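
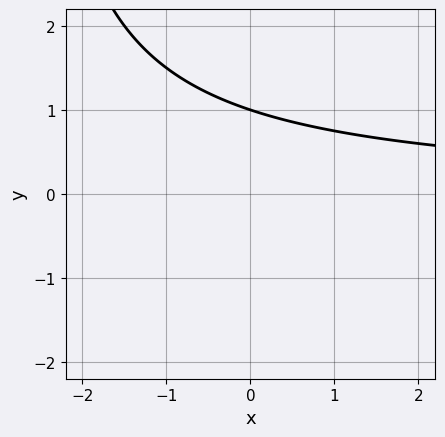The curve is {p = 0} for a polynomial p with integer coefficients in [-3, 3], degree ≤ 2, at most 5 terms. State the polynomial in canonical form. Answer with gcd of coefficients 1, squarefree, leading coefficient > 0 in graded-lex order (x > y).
x*y + 3*y - 3

deg p = 2.
Observable constraints: one y-axis crossing is at y = 1; it misses every integer gridline on the x-axis.
Together with the visible shape, these determine p as stated.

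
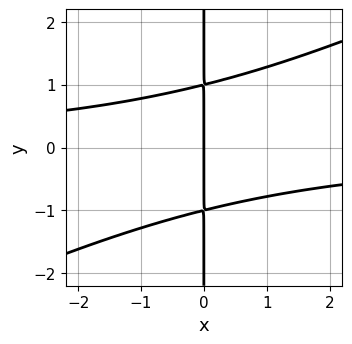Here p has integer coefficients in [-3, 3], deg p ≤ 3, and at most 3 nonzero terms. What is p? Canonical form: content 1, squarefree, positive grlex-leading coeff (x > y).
x^2*y - 2*x*y^2 + 2*x

(a) The degree is 3 — a generic line meets the curve in up to 3 points.
(b) Checking where it meets the axes: the visible y-axis segment lies entirely on the curve; it meets the x-axis at x = 0 (among the integer gridlines).
(c) Assembling these constraints gives the stated polynomial.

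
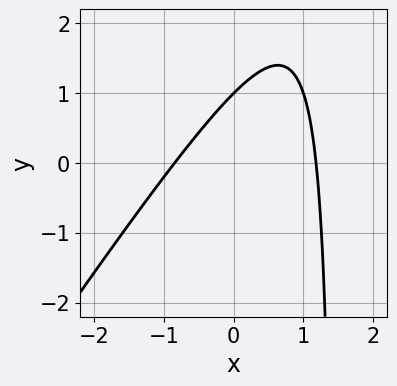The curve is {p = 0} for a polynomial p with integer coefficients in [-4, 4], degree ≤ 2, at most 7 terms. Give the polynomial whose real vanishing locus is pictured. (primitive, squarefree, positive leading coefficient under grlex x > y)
3*x^2 - 2*x*y - x + 3*y - 3

(a) deg p = 2. No degree-1 curve has this shape.
(b) Reading off the gridlines: it crosses the y-axis at the gridline y = 1.
(c) Putting this together gives p.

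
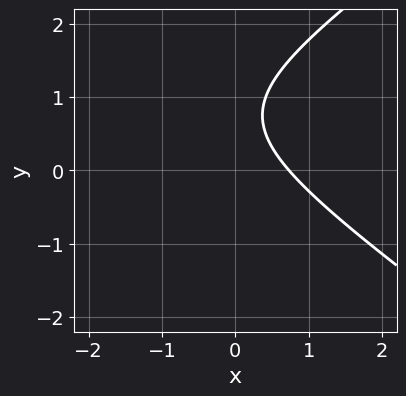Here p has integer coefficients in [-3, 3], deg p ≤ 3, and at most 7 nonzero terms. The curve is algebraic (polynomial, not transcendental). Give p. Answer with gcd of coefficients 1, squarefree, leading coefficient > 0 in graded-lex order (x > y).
deg p = 2. No degree-1 curve has this shape.
From the visible intercepts: no y-intercept at any integer in the box.
Matching integer coefficients to the picture gives p.

x^2 - 2*y^2 + 2*x + 3*y - 2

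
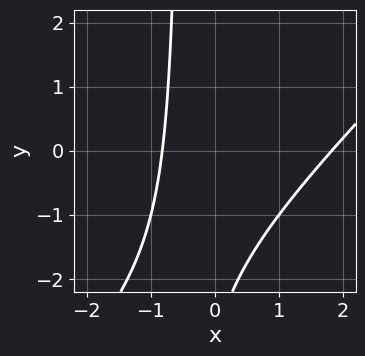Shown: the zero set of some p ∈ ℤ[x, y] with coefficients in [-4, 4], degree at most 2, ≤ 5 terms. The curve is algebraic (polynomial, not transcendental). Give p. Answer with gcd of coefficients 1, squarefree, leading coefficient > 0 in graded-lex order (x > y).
The degree is 2 — the shape is more complex than any degree-1 curve.
Reading off the gridlines: it misses every integer gridline on the y-axis.
Fitting integer coefficients to these (and the overall shape) gives p.

2*x^2 - 2*x*y - 2*x - y - 3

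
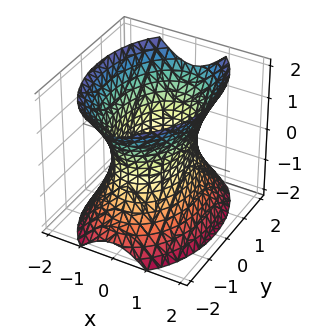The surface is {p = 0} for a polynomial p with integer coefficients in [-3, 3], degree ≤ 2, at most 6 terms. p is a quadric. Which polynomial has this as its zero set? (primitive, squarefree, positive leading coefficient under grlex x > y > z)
First, the degree is 2 — an hourglass — one-sheet hyperboloid; a quadric.
Next, symmetries: mirror symmetry z ↦ −z ⇒ only even powers of z; it's symmetric under x → −x, forcing even powers of x; mirror symmetry y ↦ −y ⇒ only even powers of y.
Next, against the integer gridlines: among the integer gridlines, it crosses the x-axis at x ∈ {-1, 1}; it misses every integer gridline on the z-axis.
Finally, assembling these constraints gives the stated polynomial.

2*x^2 + y^2 - z^2 - 2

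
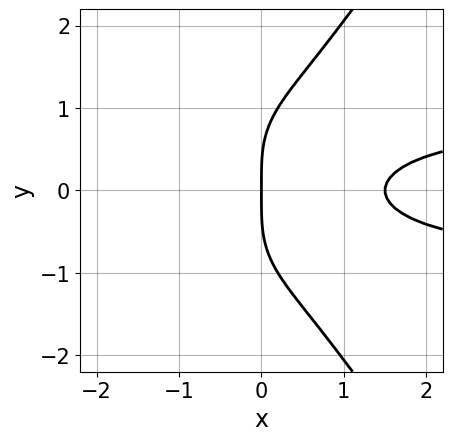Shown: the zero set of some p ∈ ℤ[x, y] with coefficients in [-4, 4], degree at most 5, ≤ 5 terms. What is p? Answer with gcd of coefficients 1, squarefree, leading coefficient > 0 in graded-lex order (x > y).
1. The degree is 4 — the shape is more complex than any degree-3 curve.
2. Symmetries: the y ↦ −y reflection is a symmetry, so y appears only in even powers.
3. Reading off the gridlines: it meets the x-axis at x = 0 (among the integer gridlines); it crosses the y-axis at the gridline y = 0.
4. Fitting integer coefficients to these (and the overall shape) gives p.

2*x^2*y^2 - y^4 + 2*x*y^2 - 2*x^2 + 3*x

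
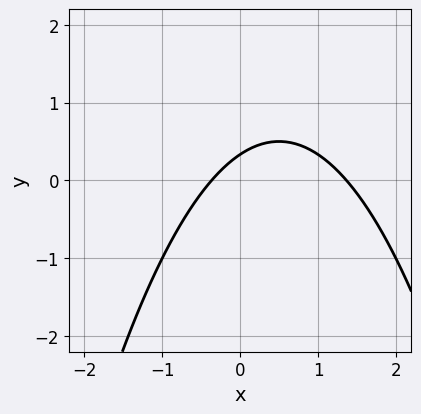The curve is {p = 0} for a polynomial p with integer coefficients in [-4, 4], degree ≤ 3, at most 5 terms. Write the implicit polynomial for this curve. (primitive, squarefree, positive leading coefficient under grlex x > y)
2*x^2 - 2*x + 3*y - 1

First, the degree is 2 — no degree-1 curve has this shape.
Finally, the integer polynomial consistent with all of this is the stated p.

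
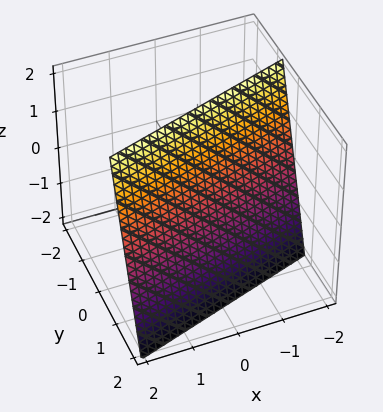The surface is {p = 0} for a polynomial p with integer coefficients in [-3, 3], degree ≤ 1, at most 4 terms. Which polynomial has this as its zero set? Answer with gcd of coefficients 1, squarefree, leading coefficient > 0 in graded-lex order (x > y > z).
(a) The degree is 1 — the surface is flat (a plane).
(b) Observable constraints: it crosses the x-axis at the gridline x = -2; it crosses the z-axis at the gridline z = 2.
(c) The integer polynomial consistent with all of this is the stated p.

x - 3*y - z + 2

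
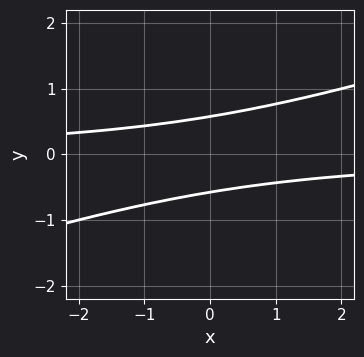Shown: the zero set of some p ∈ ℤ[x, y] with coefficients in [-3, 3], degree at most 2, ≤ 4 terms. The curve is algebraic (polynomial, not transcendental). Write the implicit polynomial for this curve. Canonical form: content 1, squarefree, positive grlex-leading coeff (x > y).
deg p = 2.
From the visible intercepts: no x-intercept at any integer in the box.
These observations pin down the coefficients.

x*y - 3*y^2 + 1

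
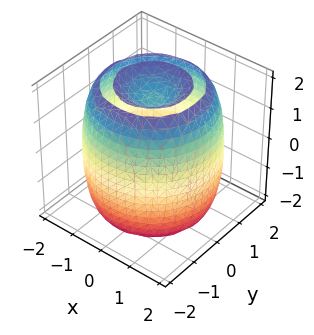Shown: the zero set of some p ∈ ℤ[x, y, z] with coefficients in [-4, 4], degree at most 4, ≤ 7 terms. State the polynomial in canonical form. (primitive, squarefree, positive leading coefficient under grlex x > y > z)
x^4 + 2*x^2*y^2 + y^4 - 3*x^2 - 3*y^2 + z^2 - 2

The picture has 2 separate pieces. Treating them together as one polynomial.
Degree: the shape is more complex than any degree-3 surface, so deg p = 4.
Symmetries: rotational symmetry about the z-axis ⇒ p depends on x, y only through x² + y².
From the visible intercepts: a circular section at z = 1 has radius between 1 and 2.
Matching integer coefficients to the picture gives p.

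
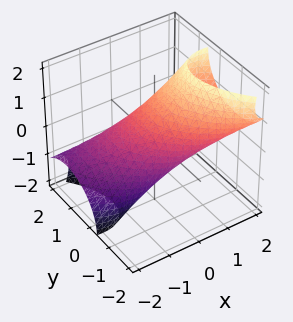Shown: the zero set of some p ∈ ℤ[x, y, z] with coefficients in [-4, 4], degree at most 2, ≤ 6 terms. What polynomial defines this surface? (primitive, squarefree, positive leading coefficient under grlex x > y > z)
deg p = 2.
Reading off the gridlines: among the integer gridlines, it crosses the y-axis at y ∈ {-1, 1}; the z-axis gridline crossings are at z ∈ {-1, 1}; the x-axis gridline crossings are at x ∈ {-1, 1}.
Fitting integer coefficients to these (and the overall shape) gives p.

x^2 + x*y - 2*x*z + y^2 + z^2 - 1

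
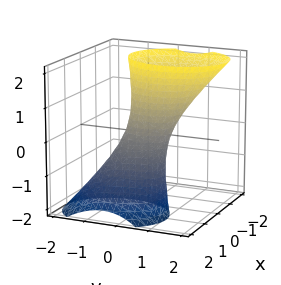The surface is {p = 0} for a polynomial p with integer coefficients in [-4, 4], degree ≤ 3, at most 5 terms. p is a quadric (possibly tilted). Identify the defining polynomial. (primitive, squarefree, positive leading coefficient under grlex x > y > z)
3*x^2 + 3*x*z + 2*y^2 - y*z - 1

First, degree: no degree-1 surface has this shape, so deg p = 2.
Next, from the visible intercepts: the surface avoids every integer z-axis point in the box.
Finally, these observations pin down the coefficients.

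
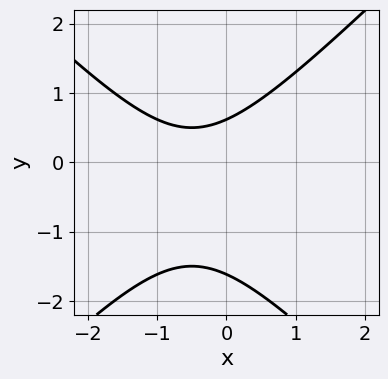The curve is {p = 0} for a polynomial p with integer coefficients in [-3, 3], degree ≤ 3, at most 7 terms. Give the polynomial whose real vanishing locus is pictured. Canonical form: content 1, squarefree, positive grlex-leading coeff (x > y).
x^2 - y^2 + x - y + 1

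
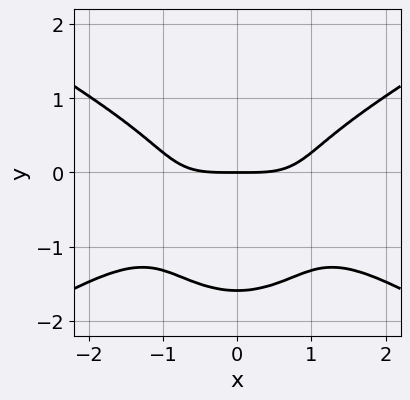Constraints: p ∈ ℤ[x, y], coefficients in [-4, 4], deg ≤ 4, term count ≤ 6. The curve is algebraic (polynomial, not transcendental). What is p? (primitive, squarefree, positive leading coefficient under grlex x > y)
x^4 - 2*x^2*y^2 - 2*y^4 - 2*y^3 - 3*y

First, degree: a generic line meets the curve in up to 4 points, so deg p = 4.
Then, symmetries: it's symmetric under x → −x, forcing even powers of x.
Then, from the axis intercepts and sections: one y-axis crossing is at y = 0; it meets the x-axis at x = 0 (among the integer gridlines).
Finally, fitting integer coefficients to these (and the overall shape) gives p.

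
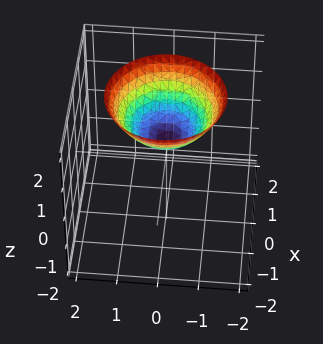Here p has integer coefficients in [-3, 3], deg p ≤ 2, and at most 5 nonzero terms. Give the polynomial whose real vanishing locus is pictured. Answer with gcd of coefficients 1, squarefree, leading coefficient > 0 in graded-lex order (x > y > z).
2*x^2 + 2*y^2 - 3*z + 2

First, deg p = 2. A generic line meets the surface in up to 2 points.
Next, symmetries: rotational symmetry about the z-axis ⇒ p depends on x, y only through x² + y².
Then, observable constraints: a circular section at z = 2 has radius between 1 and 2; it misses every integer gridline on the y-axis.
Finally, matching integer coefficients to the picture gives p.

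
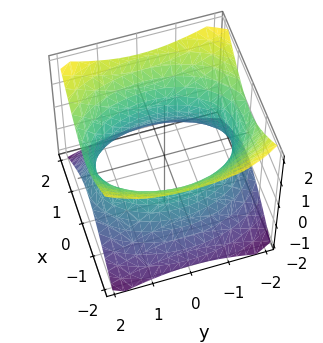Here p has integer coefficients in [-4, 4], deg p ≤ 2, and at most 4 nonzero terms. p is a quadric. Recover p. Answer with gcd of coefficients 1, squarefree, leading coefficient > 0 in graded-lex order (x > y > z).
2*x^2 + y^2 - 2*z^2 - 3

First, deg p = 2. An hourglass — one-sheet hyperboloid; a quadric.
Next, symmetries: it's symmetric under y → −y, forcing even powers of y; it's symmetric under z → −z, forcing even powers of z; mirror symmetry x ↦ −x ⇒ only even powers of x.
Next, from the axis intercepts and sections: no z-intercept at any integer in the box.
Finally, solving for integer coefficients yields p as stated.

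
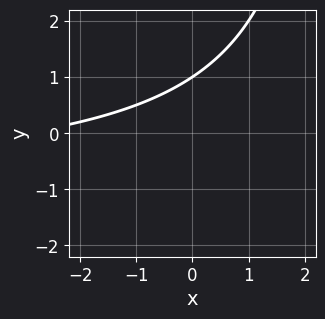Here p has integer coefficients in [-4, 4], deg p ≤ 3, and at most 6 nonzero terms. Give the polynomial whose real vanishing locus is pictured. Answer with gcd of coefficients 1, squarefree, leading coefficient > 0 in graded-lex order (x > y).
x*y + x - 3*y + 3

1. The degree is 2 — no degree-1 curve has this shape.
2. Against the integer gridlines: one y-axis crossing is at y = 1; the curve avoids every integer x-axis point in the box.
3. Putting this together gives p.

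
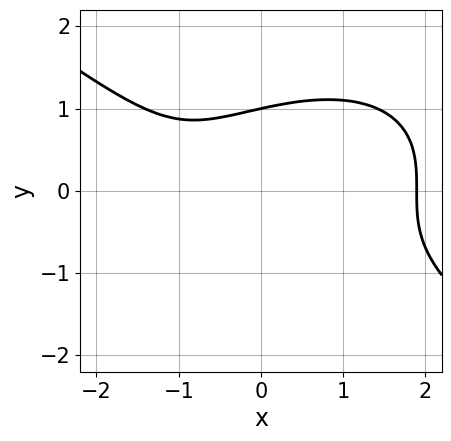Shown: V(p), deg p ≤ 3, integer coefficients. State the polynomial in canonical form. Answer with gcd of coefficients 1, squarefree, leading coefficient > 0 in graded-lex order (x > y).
x^3 + 3*y^3 - 2*x - 3

(a) deg p = 3.
(b) From the visible intercepts: it crosses the y-axis at the gridline y = 1.
(c) Solving for integer coefficients yields p as stated.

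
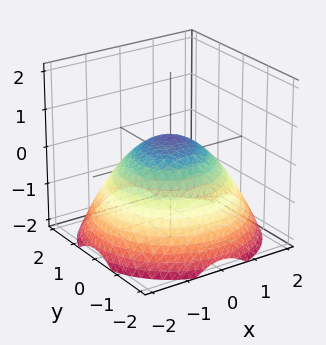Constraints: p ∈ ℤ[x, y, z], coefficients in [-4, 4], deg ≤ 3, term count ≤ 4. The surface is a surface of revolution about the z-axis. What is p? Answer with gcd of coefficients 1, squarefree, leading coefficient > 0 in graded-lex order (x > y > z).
x^2 + y^2 + 2*z - 1

(a) Degree: the shape is more complex than any degree-1 surface, so deg p = 2.
(b) Symmetries: rotational symmetry about the z-axis ⇒ p depends on x, y only through x² + y².
(c) Observable constraints: the x-axis gridline crossings are at x ∈ {-1, 1}; the y-axis gridline crossings are at y ∈ {-1, 1}.
(d) Fitting integer coefficients to these (and the overall shape) gives p.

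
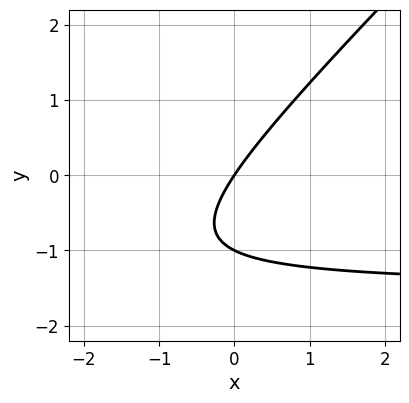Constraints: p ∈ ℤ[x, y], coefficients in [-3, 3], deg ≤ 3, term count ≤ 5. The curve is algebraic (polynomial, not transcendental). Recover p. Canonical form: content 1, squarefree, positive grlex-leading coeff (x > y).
2*x*y - 2*y^2 + 3*x - 2*y

1. The degree is 2 — a generic line meets the curve in up to 2 points.
2. Reading off the gridlines: among the integer gridlines, it crosses the y-axis at y ∈ {-1, 0}; it crosses the x-axis at the gridline x = 0.
3. These observations pin down the coefficients.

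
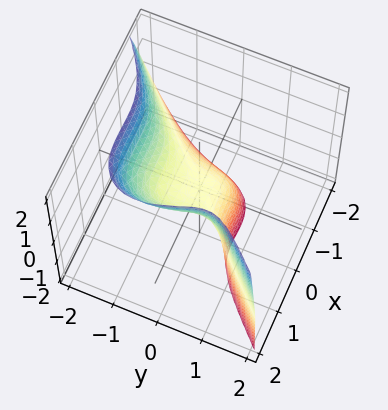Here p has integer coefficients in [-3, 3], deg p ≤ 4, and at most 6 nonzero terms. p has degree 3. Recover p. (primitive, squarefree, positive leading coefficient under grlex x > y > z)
1. Degree: the shape is more complex than any degree-2 surface, so deg p = 3.
2. Checking where it meets the axes: it crosses the y-axis at the gridline y = 0; it crosses the x-axis at the gridline x = 0.
3. Putting this together gives p.

3*x^3 - x^2*z - 3*y^3 + 2*y*z - 2*z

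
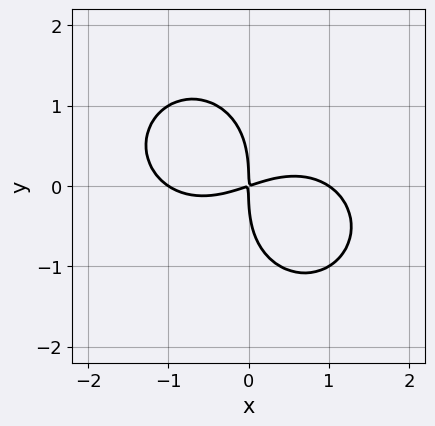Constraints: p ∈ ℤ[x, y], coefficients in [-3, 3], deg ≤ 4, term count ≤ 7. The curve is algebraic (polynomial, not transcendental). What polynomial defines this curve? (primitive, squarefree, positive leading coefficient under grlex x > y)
1. deg p = 4.
2. Reading off the gridlines: the x-axis gridline crossings are at x ∈ {-1, 0, 1}; it meets the y-axis at y = 0 (among the integer gridlines).
3. Putting this together gives p.

x^4 + 2*x^2*y^2 + y^4 - x^2 + 3*x*y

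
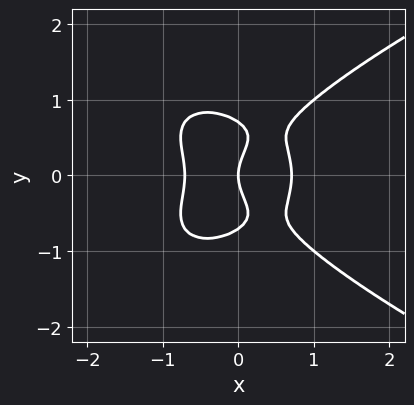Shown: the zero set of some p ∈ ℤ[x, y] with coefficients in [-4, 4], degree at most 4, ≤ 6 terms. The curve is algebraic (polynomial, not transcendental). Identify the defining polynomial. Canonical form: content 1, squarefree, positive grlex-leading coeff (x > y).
2*y^4 - 2*x^3 - y^2 + x

(a) deg p = 4. The shape is more complex than any degree-3 curve.
(b) Symmetries: it's symmetric under y → −y, forcing even powers of y.
(c) Observable constraints: it meets the x-axis at x = 0 (among the integer gridlines); it meets the y-axis at y = 0 (among the integer gridlines).
(d) Assembling these constraints gives the stated polynomial.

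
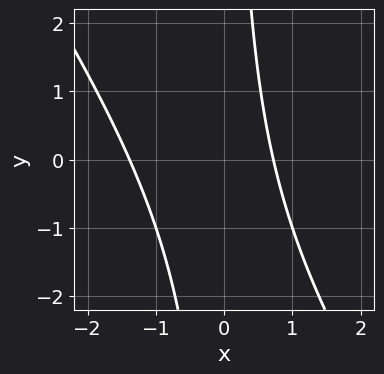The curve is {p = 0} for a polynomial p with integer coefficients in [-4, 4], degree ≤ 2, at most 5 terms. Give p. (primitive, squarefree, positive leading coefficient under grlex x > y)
(a) The degree is 2 — a generic line meets the curve in up to 2 points.
(b) Checking where it meets the axes: it misses every integer gridline on the y-axis.
(c) Matching integer coefficients to the picture gives p.

3*x^2 + 2*x*y + 2*x - 3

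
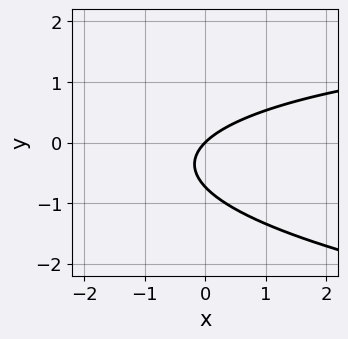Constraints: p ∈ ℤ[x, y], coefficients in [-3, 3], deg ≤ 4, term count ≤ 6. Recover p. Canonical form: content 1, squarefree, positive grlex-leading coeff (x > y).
(a) Degree: a generic line meets the curve in up to 3 points, so deg p = 3.
(b) From the visible intercepts: it meets the y-axis at y = 0 (among the integer gridlines); one x-axis crossing is at x = 0.
(c) Fitting integer coefficients to these (and the overall shape) gives p.

y^3 - x*y - 2*y^2 + 2*x - 2*y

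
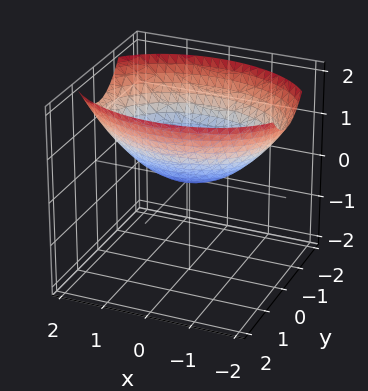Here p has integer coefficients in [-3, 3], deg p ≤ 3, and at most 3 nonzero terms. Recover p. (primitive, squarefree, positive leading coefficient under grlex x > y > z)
First, deg p = 2.
Then, symmetries: the x ↦ −x reflection is a symmetry, so x appears only in even powers; it's symmetric under y → −y, forcing even powers of y.
Then, from the axis intercepts and sections: it meets the z-axis at z = 0 (among the integer gridlines); it crosses the x-axis at the gridline x = 0.
Finally, the integer polynomial consistent with all of this is the stated p.

x^2 + 2*y^2 - 3*z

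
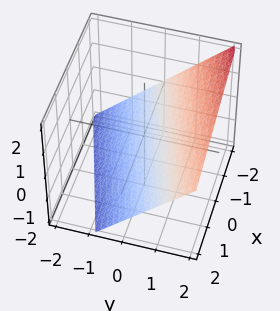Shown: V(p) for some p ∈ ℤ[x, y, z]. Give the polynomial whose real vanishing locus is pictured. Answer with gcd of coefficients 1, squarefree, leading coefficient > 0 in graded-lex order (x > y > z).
(a) deg p = 1. Every cross-section is a straight line — this is a plane.
(b) From the axis intercepts and sections: it crosses the x-axis at the gridline x = -2.
(c) Fitting integer coefficients to these (and the overall shape) gives p.

x - 3*y + 3*z + 2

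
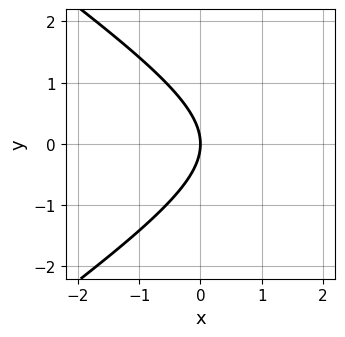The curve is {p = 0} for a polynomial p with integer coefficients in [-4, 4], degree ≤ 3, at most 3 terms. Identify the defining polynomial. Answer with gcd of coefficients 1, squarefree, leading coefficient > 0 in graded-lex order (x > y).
x^2 - 2*y^2 - 3*x

Degree: a generic line meets the curve in up to 2 points, so deg p = 2.
Symmetries: it's symmetric under y → −y, forcing even powers of y.
Checking where it meets the axes: one x-axis crossing is at x = 0; it meets the y-axis at y = 0 (among the integer gridlines).
Putting this together gives p.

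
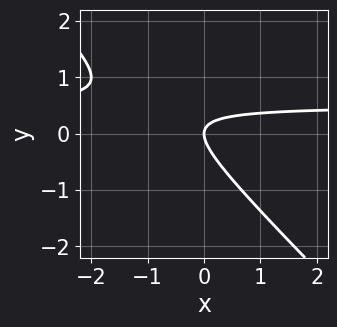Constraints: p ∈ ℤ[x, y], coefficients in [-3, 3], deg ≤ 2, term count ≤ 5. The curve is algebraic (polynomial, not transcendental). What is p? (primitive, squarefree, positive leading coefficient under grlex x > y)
2*x*y + 2*y^2 - x

(a) Degree: no degree-1 curve has this shape, so deg p = 2.
(b) Against the integer gridlines: it meets the y-axis at y = 0 (among the integer gridlines); it crosses the x-axis at the gridline x = 0.
(c) Putting this together gives p.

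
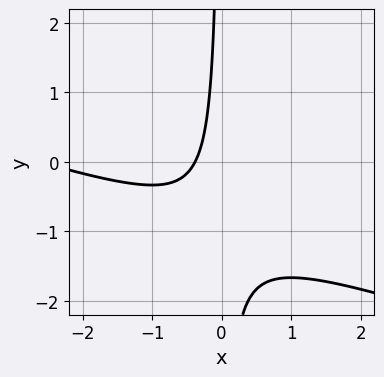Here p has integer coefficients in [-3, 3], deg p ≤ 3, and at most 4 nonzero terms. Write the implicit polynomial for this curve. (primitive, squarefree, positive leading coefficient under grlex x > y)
First, the degree is 2 — no degree-1 curve has this shape.
Next, observable constraints: the curve avoids every integer y-axis point in the box.
Finally, solving for integer coefficients yields p as stated.

x^2 + 3*x*y + 3*x + 1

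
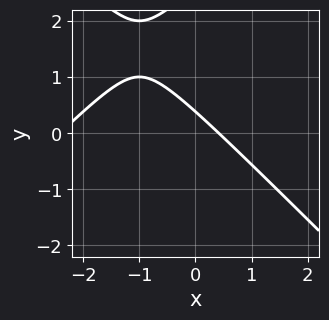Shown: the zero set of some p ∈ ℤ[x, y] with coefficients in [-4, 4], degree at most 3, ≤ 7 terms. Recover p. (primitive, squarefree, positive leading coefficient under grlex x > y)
x^2 - y^2 + 2*x + 3*y - 1

1. deg p = 2. The shape is more complex than any degree-1 curve.
2. Putting this together gives p.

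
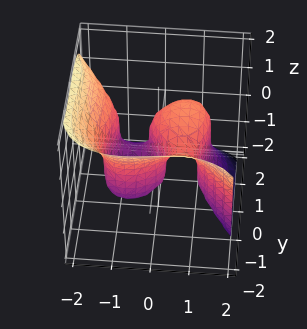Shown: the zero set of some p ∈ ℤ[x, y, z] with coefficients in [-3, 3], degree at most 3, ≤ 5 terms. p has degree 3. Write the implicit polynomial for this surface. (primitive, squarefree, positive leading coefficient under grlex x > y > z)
1. The degree is 3 — no degree-2 surface has this shape.
2. Observable constraints: among the integer gridlines, it crosses the y-axis at y ∈ {-1, 0, 1}; it crosses the x-axis at the gridline x = 0.
3. These observations pin down the coefficients.

2*x^3 + 2*y^3 + 2*z^3 - 3*x - 2*y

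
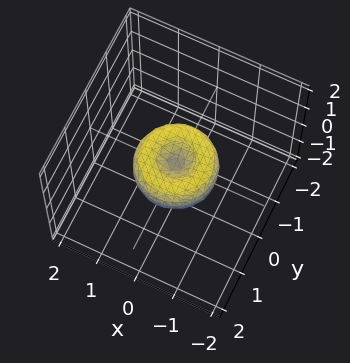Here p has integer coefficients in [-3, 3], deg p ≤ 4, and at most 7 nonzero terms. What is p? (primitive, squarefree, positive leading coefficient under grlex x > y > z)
x^4 + 2*x^2*y^2 + y^4 - x^2 - y^2 + z^2

(a) The degree is 4 — no degree-3 surface has this shape.
(b) Symmetries: the z-axis is an axis of rotation, so x and y enter only as x² + y².
(c) Against the integer gridlines: among the integer gridlines, it crosses the y-axis at y ∈ {-1, 0, 1}; the x-axis gridline crossings are at x ∈ {-1, 0, 1}; a circular section at z = 0 has radius exactly 1.
(d) Assembling these constraints gives the stated polynomial.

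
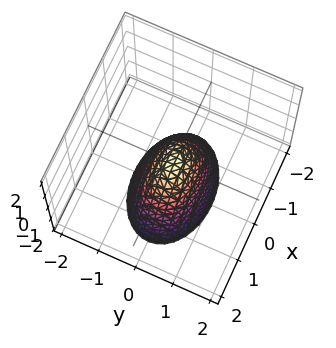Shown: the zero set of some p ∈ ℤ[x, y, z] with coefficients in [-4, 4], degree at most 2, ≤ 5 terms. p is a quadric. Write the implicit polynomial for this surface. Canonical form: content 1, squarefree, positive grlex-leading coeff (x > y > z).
x^2 + 2*y^2 + z

(a) deg p = 2.
(b) Symmetries: it's symmetric under x → −x, forcing even powers of x; it's symmetric under y → −y, forcing even powers of y.
(c) Observable constraints: it crosses the x-axis at the gridline x = 0; it meets the z-axis at z = 0 (among the integer gridlines).
(d) Solving for integer coefficients yields p as stated.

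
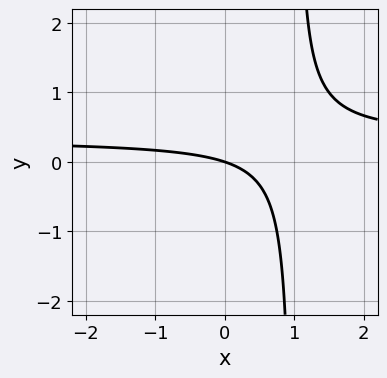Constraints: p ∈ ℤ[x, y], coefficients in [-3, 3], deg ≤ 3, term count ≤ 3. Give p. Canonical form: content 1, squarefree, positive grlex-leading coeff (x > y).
deg p = 2.
Observable constraints: it meets the x-axis at x = 0 (among the integer gridlines); it meets the y-axis at y = 0 (among the integer gridlines).
Assembling these constraints gives the stated polynomial.

3*x*y - x - 3*y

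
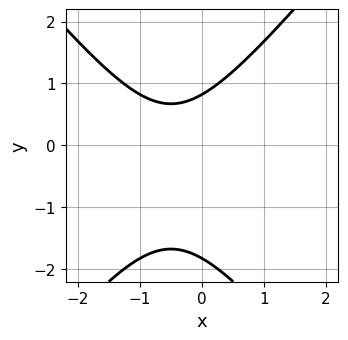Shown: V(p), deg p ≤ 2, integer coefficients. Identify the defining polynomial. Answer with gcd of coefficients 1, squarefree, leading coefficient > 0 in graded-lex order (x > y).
3*x^2 - 2*y^2 + 3*x - 2*y + 3

1. Degree: no degree-1 curve has this shape, so deg p = 2.
2. Reading off the gridlines: no x-intercept at any integer in the box.
3. Together with the visible shape, these determine p as stated.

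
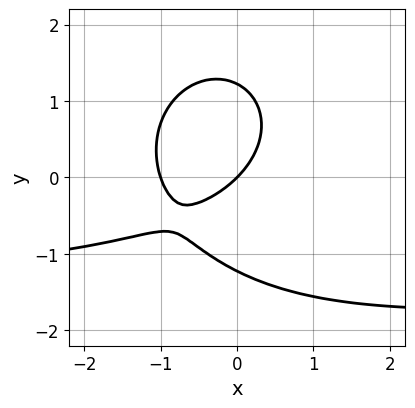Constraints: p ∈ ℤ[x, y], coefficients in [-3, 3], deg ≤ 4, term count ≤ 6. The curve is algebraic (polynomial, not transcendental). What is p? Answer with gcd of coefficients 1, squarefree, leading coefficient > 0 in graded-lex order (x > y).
2*x^2*y + 2*y^3 + 3*x^2 + 3*x - 3*y

1. deg p = 3. The shape is more complex than any degree-2 curve.
2. From the visible intercepts: the x-axis gridline crossings are at x ∈ {-1, 0}; one y-axis crossing is at y = 0.
3. Assembling these constraints gives the stated polynomial.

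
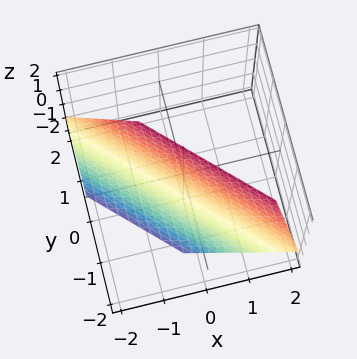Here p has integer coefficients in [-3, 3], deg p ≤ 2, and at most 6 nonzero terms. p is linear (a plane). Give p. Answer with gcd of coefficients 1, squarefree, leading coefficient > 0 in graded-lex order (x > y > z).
3*x + 3*y + 3*z + 2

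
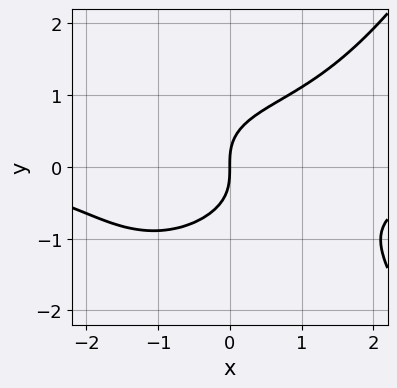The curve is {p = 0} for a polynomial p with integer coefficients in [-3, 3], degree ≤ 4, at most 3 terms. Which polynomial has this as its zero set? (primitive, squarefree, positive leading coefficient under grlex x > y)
x^3*y - 3*y^3 + 3*x

deg p = 4. A generic line meets the curve in up to 4 points.
Against the integer gridlines: it meets the x-axis at x = 0 (among the integer gridlines); one y-axis crossing is at y = 0.
Matching integer coefficients to the picture gives p.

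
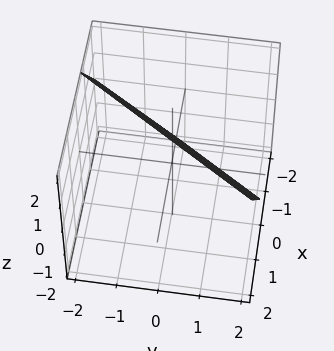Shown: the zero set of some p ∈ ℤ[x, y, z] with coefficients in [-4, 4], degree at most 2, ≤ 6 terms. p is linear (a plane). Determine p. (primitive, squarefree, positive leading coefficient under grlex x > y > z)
3*x - 2*y - 2*z + 2

1. Degree: every cross-section is a straight line — this is a plane, so deg p = 1.
2. Against the integer gridlines: it meets the z-axis at z = 1 (among the integer gridlines); one y-axis crossing is at y = 1.
3. Fitting integer coefficients to these (and the overall shape) gives p.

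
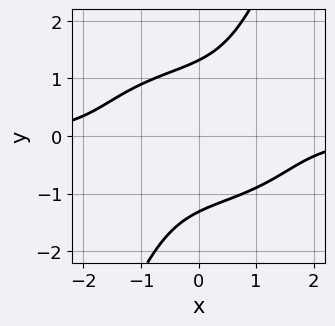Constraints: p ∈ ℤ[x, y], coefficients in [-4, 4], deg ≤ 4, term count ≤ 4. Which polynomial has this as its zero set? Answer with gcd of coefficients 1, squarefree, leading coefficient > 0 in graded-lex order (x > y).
x^3*y + 2*x*y^3 - y^4 + 3

First, deg p = 4.
Next, checking where it meets the axes: the curve avoids every integer x-axis point in the box.
Finally, assembling these constraints gives the stated polynomial.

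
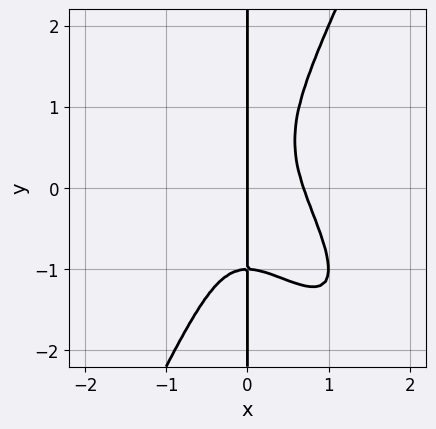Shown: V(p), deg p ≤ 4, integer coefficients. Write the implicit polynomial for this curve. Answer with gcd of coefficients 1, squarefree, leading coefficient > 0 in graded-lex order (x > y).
deg p = 4. No degree-3 curve has this shape.
From the visible intercepts: it meets the x-axis at x = 0 (among the integer gridlines); the visible y-axis segment lies entirely on the curve.
Assembling these constraints gives the stated polynomial.

3*x^4 + 3*x^3*y - x*y^3 - x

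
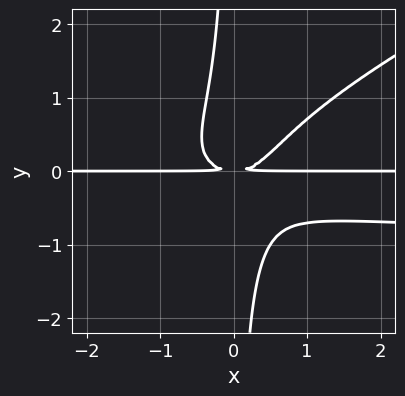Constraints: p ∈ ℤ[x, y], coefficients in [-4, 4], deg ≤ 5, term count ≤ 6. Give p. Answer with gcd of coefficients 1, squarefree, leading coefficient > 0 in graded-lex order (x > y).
x^2*y^2 - 2*x*y^3 + x^2*y - y^2

(a) The degree is 4 — a generic line meets the curve in up to 4 points.
(b) Checking where it meets the axes: every point of the x-axis in the box is on the curve.
(c) These observations pin down the coefficients.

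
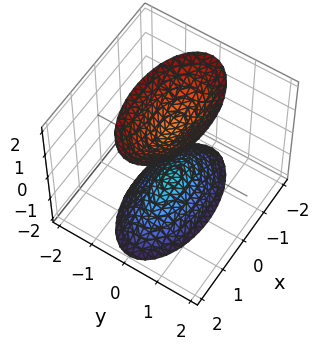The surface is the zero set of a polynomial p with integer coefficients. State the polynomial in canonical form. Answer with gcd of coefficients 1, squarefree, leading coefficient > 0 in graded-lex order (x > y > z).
(a) There are 2 components.
(b) The degree is 2 — two sheets facing apart; a quadric.
(c) Symmetries: the z ↦ −z reflection is a symmetry, so z appears only in even powers; the y ↦ −y reflection is a symmetry, so y appears only in even powers; mirror symmetry x ↦ −x ⇒ only even powers of x.
(d) Reading off the gridlines: it misses every integer gridline on the x-axis; the surface avoids every integer y-axis point in the box; among the integer gridlines, it crosses the z-axis at z ∈ {-1, 1}.
(e) Assembling these constraints gives the stated polynomial.

x^2 + 3*y^2 - z^2 + 1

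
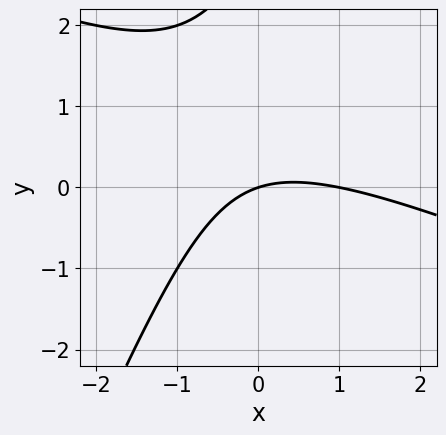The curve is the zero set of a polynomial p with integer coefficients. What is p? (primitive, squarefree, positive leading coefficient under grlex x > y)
x^2 + 2*x*y - y^2 - x + 3*y

1. deg p = 2.
2. Observable constraints: it crosses the y-axis at the gridline y = 0; among the integer gridlines, it crosses the x-axis at x ∈ {0, 1}.
3. Fitting integer coefficients to these (and the overall shape) gives p.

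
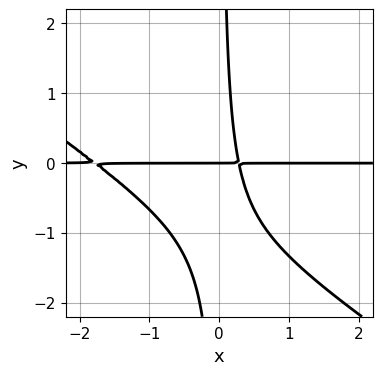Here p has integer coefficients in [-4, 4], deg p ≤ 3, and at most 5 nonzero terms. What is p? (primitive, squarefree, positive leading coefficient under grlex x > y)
2*x^2*y + 3*x*y^2 + 3*x*y - y

First, the degree is 3 — the shape is more complex than any degree-2 curve.
Next, from the axis intercepts and sections: it meets the y-axis at y = 0 (among the integer gridlines); every point of the x-axis in the box is on the curve.
Finally, these observations pin down the coefficients.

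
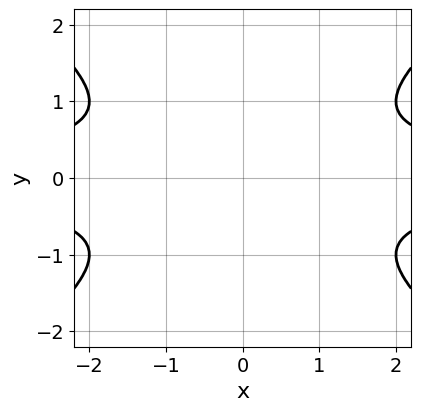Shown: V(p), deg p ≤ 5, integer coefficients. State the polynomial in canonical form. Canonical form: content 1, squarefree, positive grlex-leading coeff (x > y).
2*x^2*y^2 - 3*y^4 - 2*y^2 - 3

(a) deg p = 4. A generic line meets the curve in up to 4 points.
(b) Symmetries: the y ↦ −y reflection is a symmetry, so y appears only in even powers; the x ↦ −x reflection is a symmetry, so x appears only in even powers.
(c) From the axis intercepts and sections: no y-intercept at any integer in the box; it misses every integer gridline on the x-axis.
(d) Putting this together gives p.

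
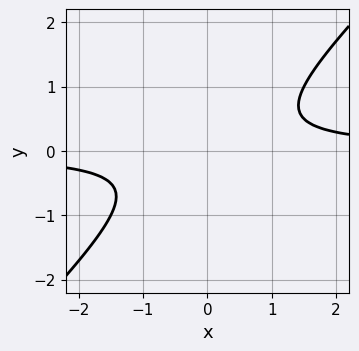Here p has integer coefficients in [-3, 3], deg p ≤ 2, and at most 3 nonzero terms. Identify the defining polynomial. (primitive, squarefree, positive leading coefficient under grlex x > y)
2*x*y - 2*y^2 - 1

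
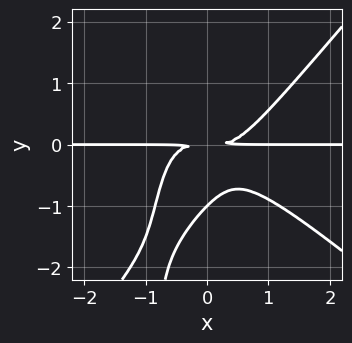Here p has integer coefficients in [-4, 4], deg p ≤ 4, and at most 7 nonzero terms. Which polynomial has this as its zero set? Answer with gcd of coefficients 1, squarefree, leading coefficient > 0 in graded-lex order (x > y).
3*x^3*y + x^2*y^2 - 3*x*y^3 - 3*y^3 - 3*y^2

(a) The degree is 4 — no degree-3 curve has this shape.
(b) Against the integer gridlines: the visible x-axis segment lies entirely on the curve; one y-axis crossing is at y = -1.
(c) Matching integer coefficients to the picture gives p.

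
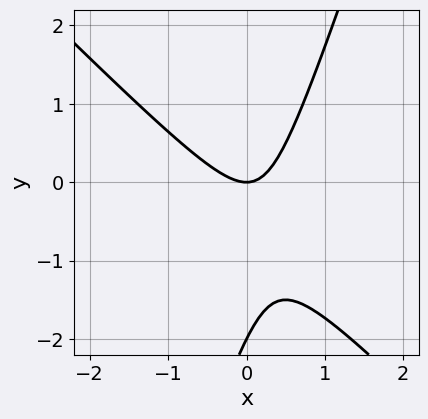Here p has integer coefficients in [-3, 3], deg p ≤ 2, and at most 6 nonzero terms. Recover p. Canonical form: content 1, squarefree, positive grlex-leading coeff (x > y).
3*x^2 + 2*x*y - y^2 - 2*y

First, degree: no degree-1 curve has this shape, so deg p = 2.
Next, observable constraints: among the integer gridlines, it crosses the y-axis at y ∈ {-2, 0}; it meets the x-axis at x = 0 (among the integer gridlines).
Finally, solving for integer coefficients yields p as stated.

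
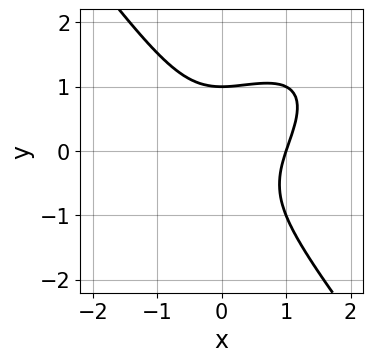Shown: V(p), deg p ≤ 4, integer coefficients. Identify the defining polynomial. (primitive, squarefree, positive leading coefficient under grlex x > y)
x^3 - x^2*y + y^3 - 1

First, deg p = 3. No degree-2 curve has this shape.
Next, checking where it meets the axes: it meets the y-axis at y = 1 (among the integer gridlines); it crosses the x-axis at the gridline x = 1.
Finally, these observations pin down the coefficients.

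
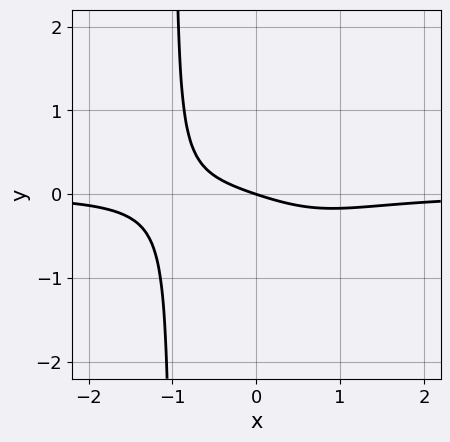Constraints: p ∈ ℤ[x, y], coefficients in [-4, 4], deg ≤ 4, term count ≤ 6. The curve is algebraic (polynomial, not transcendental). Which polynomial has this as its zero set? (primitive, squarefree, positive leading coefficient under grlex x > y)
2*x^3*y + x*y + x + 3*y

The degree is 4 — the shape is more complex than any degree-3 curve.
Checking where it meets the axes: it crosses the y-axis at the gridline y = 0; it meets the x-axis at x = 0 (among the integer gridlines).
These observations pin down the coefficients.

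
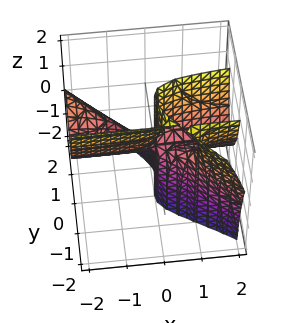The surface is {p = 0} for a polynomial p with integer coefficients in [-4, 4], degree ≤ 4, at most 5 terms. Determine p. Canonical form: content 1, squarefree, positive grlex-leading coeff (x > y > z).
(a) Degree: no degree-2 surface has this shape, so deg p = 3.
(b) From the visible intercepts: every point of the z-axis in the box is on the surface; the visible x-axis segment lies entirely on the surface; it meets the y-axis at y = 0 (among the integer gridlines).
(c) Assembling these constraints gives the stated polynomial.

2*x*y^2 + 2*y^3 + y^2*z - x*z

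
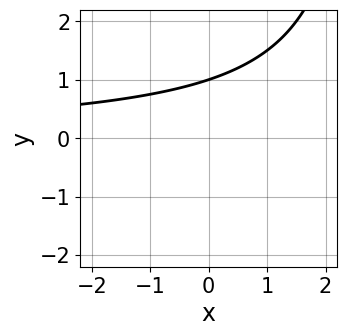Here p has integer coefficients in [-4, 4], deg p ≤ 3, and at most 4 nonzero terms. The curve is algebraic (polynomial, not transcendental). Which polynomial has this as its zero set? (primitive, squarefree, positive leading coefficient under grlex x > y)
x*y - 3*y + 3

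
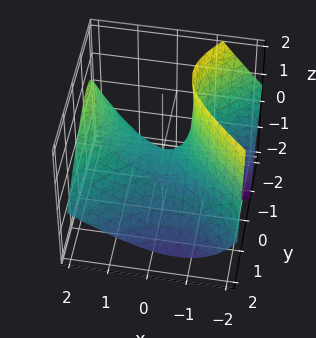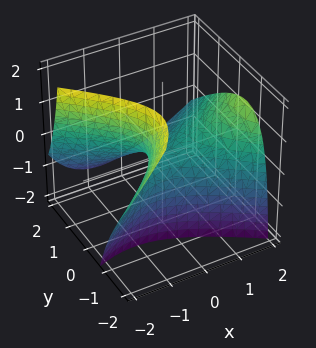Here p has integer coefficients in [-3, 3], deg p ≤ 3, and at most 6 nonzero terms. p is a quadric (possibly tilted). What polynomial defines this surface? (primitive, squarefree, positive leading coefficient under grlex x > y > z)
First, degree: the shape is more complex than any degree-1 surface, so deg p = 2.
Then, from the visible intercepts: it meets the x-axis at x = 0 (among the integer gridlines); it meets the z-axis at z = 0 (among the integer gridlines); it crosses the y-axis at the gridline y = 0.
Finally, putting this together gives p.

2*x^2 - 2*x*z - 3*y^2 - 3*y*z - 3*z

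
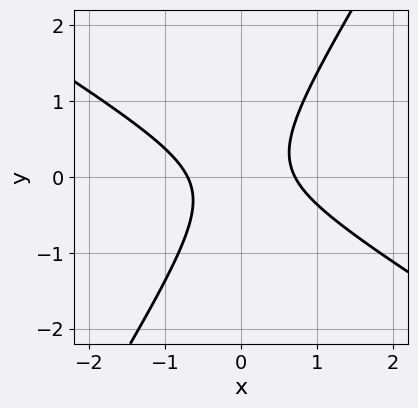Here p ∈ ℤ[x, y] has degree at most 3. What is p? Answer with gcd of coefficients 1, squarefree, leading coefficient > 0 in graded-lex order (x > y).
2*x^2 + 2*x*y - 2*y^2 - 1

(a) Degree: the shape is more complex than any degree-1 curve, so deg p = 2.
(b) Against the integer gridlines: it misses every integer gridline on the y-axis.
(c) Matching integer coefficients to the picture gives p.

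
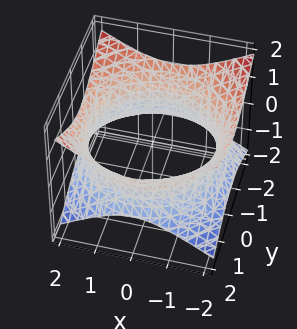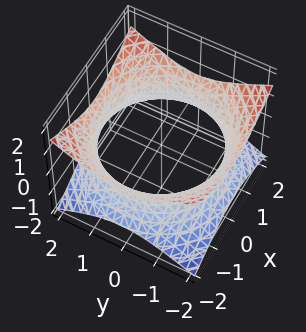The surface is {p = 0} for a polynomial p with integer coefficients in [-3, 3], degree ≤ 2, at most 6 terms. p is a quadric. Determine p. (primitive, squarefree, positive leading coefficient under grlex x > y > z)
x^2 + y^2 - 2*z^2 - 3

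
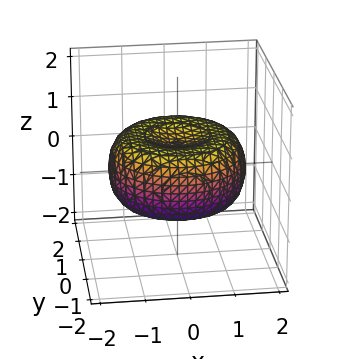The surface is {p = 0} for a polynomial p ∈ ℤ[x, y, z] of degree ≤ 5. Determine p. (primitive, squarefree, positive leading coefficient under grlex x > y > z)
First, the degree is 4 — the shape is more complex than any degree-3 surface.
Then, symmetries: the z-axis is an axis of rotation, so x and y enter only as x² + y².
Next, from the visible intercepts: a circular section at z = 0 has radius between 1 and 2.
Finally, putting this together gives p.

x^4 + 2*x^2*y^2 + y^4 - 2*x^2 - 2*y^2 + 3*z^2 - 1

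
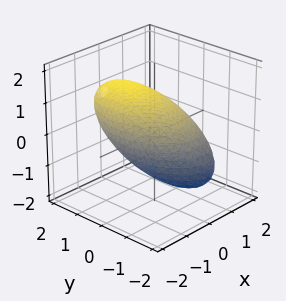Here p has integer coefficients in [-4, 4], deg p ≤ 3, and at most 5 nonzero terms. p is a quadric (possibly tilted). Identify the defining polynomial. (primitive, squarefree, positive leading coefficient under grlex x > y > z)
2*x^2 + y^2 - 2*y*z + 3*z^2 - 3

deg p = 2. No degree-1 surface has this shape.
Checking where it meets the axes: among the integer gridlines, it crosses the z-axis at z ∈ {-1, 1}.
Together with the visible shape, these determine p as stated.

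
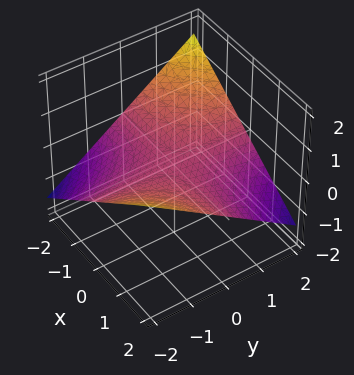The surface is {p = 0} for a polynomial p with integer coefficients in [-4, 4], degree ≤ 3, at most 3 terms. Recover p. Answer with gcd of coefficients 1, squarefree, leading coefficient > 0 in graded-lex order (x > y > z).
x*y + 3*z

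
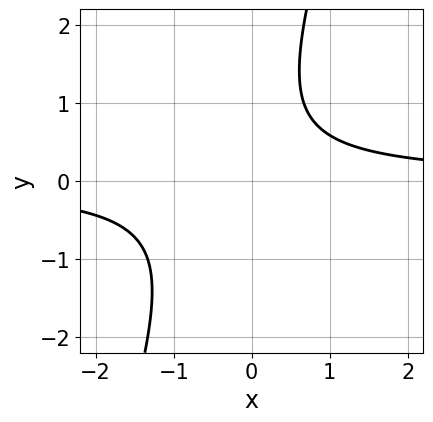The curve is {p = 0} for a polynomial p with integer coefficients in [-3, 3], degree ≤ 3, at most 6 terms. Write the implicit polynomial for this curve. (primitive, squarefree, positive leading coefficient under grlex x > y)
3*x*y - y^2 + y - 2

The degree is 2 — the shape is more complex than any degree-1 curve.
Reading off the gridlines: it misses every integer gridline on the x-axis; the curve avoids every integer y-axis point in the box.
Solving for integer coefficients yields p as stated.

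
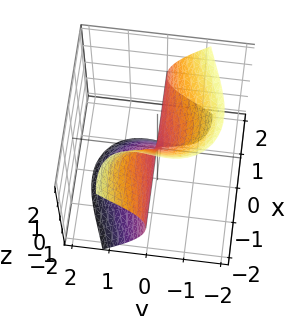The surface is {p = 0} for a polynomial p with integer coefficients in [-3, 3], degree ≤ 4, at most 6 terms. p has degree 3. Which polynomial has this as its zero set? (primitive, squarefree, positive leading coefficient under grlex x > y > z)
3*x^2*y + 2*x*y*z + 2*x*z^2 + 2*y^3 + z^3

First, degree: the shape is more complex than any degree-2 surface, so deg p = 3.
Next, checking where it meets the axes: one z-axis crossing is at z = 0; it crosses the y-axis at the gridline y = 0; the visible x-axis segment lies entirely on the surface.
Finally, putting this together gives p.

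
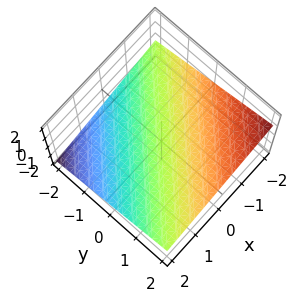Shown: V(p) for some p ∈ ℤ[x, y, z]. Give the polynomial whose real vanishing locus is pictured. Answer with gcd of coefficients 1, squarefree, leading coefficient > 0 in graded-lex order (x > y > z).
x - y + 3*z + 2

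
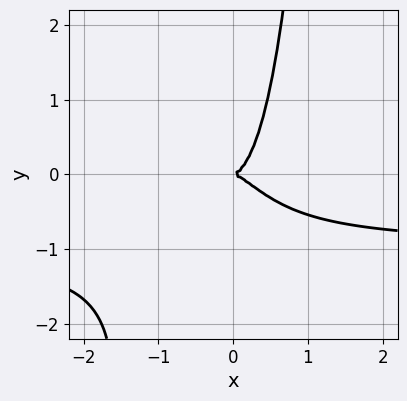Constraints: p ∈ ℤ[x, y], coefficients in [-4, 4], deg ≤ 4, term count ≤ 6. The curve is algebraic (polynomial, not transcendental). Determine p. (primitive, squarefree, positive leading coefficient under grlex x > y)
3*x^3*y + 3*x^3 + 2*x^2*y - y^2

(a) Degree: the shape is more complex than any degree-3 curve, so deg p = 4.
(b) Checking where it meets the axes: it meets the x-axis at x = 0 (among the integer gridlines); it crosses the y-axis at the gridline y = 0.
(c) Together with the visible shape, these determine p as stated.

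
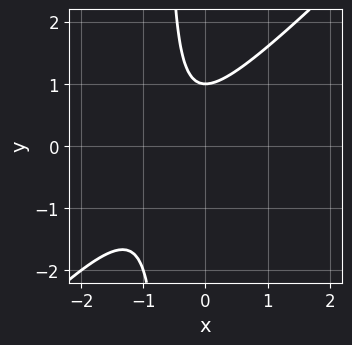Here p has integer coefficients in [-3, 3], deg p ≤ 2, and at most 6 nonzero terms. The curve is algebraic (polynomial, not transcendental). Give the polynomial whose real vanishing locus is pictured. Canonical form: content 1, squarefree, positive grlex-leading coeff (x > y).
3*x^2 - 3*x*y + 3*x - 2*y + 2

First, the degree is 2 — the shape is more complex than any degree-1 curve.
Then, from the visible intercepts: one y-axis crossing is at y = 1; the curve avoids every integer x-axis point in the box.
Finally, fitting integer coefficients to these (and the overall shape) gives p.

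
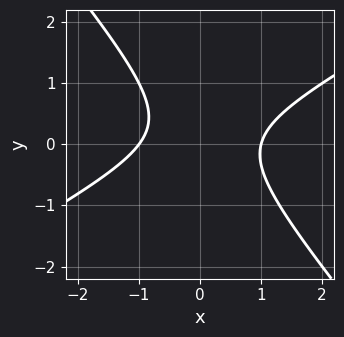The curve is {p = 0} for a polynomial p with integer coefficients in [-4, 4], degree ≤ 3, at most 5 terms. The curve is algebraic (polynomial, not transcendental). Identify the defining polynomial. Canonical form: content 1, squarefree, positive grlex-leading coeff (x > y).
(a) The degree is 2 — no degree-1 curve has this shape.
(b) From the axis intercepts and sections: no y-intercept at any integer in the box; the x-axis gridline crossings are at x ∈ {-1, 1}.
(c) Putting this together gives p.

2*x^2 - 2*x*y - 3*y^2 + y - 2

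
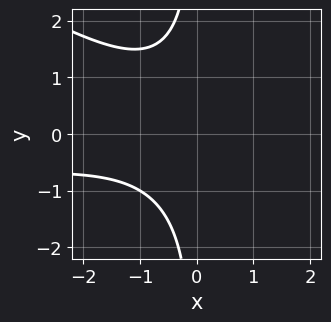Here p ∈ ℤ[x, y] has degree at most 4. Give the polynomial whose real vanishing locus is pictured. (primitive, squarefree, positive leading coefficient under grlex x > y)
First, degree: the shape is more complex than any degree-2 curve, so deg p = 3.
Then, reading off the gridlines: no x-intercept at any integer in the box; the curve avoids every integer y-axis point in the box.
Finally, together with the visible shape, these determine p as stated.

x^2*y + 2*x*y^2 + x^2 + x + 3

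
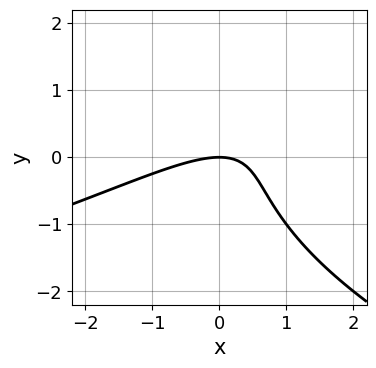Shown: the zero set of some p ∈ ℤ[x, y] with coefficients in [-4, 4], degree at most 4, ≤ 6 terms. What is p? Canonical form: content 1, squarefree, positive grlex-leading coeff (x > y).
First, deg p = 3.
Then, from the axis intercepts and sections: it crosses the x-axis at the gridline x = 0; it crosses the y-axis at the gridline y = 0.
Finally, these observations pin down the coefficients.

y^3 + x^2 - 2*x*y + 2*y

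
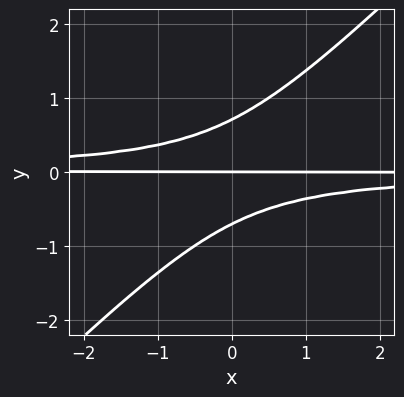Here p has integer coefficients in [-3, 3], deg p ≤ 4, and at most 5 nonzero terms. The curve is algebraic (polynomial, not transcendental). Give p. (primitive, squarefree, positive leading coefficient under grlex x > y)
1. deg p = 3. The shape is more complex than any degree-2 curve.
2. Against the integer gridlines: the visible x-axis segment lies entirely on the curve; one y-axis crossing is at y = 0.
3. These observations pin down the coefficients.

2*x*y^2 - 2*y^3 + y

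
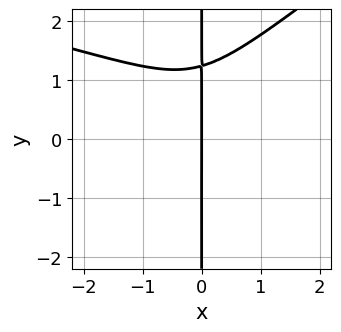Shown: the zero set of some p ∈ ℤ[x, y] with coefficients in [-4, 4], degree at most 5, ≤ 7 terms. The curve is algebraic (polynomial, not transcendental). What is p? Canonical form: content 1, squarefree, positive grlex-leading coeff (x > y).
deg p = 4. The shape is more complex than any degree-3 curve.
From the visible intercepts: the visible y-axis segment lies entirely on the curve; it crosses the x-axis at the gridline x = 0.
The integer polynomial consistent with all of this is the stated p.

2*x^2*y^2 - 3*x*y^3 + 3*x^3 + 3*x*y + 2*x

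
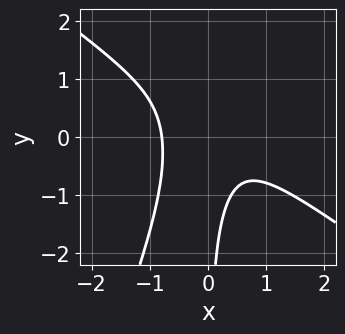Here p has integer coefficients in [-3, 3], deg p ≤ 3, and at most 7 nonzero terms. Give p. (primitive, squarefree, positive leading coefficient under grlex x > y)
1. Degree: no degree-2 curve has this shape, so deg p = 3.
2. Observable constraints: the curve avoids every integer y-axis point in the box.
3. Assembling these constraints gives the stated polynomial.

2*x^3 + 2*x^2*y - x*y^2 + x*y + 1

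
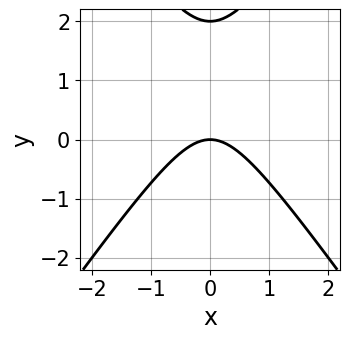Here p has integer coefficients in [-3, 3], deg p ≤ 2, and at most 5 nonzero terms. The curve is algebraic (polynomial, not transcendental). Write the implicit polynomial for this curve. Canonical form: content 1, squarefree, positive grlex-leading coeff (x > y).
(a) Degree: the shape is more complex than any degree-1 curve, so deg p = 2.
(b) Symmetries: it's symmetric under x → −x, forcing even powers of x.
(c) From the visible intercepts: the y-axis gridline crossings are at y ∈ {0, 2}; one x-axis crossing is at x = 0.
(d) Solving for integer coefficients yields p as stated.

2*x^2 - y^2 + 2*y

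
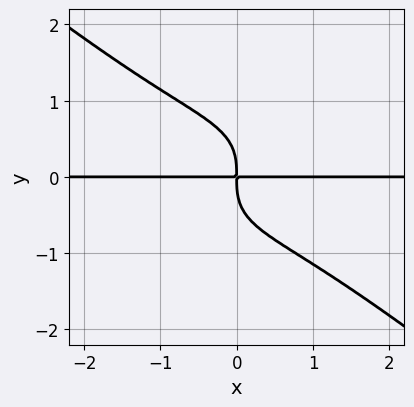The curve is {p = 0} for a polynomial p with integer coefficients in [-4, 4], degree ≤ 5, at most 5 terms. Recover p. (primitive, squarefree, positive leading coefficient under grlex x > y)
Degree: a generic line meets the curve in up to 4 points, so deg p = 4.
From the visible intercepts: every point of the x-axis in the box is on the curve.
Putting this together gives p.

x^3*y + 2*y^4 + 2*x*y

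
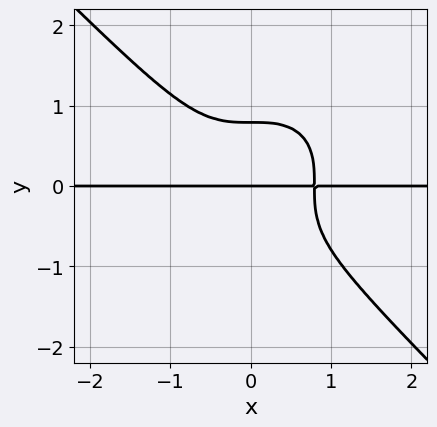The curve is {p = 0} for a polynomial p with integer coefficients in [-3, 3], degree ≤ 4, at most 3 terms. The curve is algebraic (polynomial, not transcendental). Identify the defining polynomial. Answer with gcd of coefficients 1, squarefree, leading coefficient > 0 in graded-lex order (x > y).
deg p = 4. No degree-3 curve has this shape.
Checking where it meets the axes: the visible x-axis segment lies entirely on the curve; one y-axis crossing is at y = 0.
The integer polynomial consistent with all of this is the stated p.

2*x^3*y + 2*y^4 - y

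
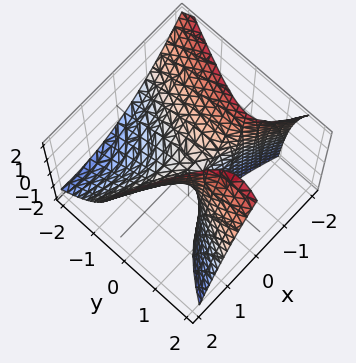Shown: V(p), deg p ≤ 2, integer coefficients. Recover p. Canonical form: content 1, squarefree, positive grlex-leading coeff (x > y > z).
2*x^2 + 3*x*y - 2*y^2 + 3*y*z - 2*z

1. Degree: a generic line meets the surface in up to 2 points, so deg p = 2.
2. From the axis intercepts and sections: it crosses the x-axis at the gridline x = 0; it crosses the y-axis at the gridline y = 0; it meets the z-axis at z = 0 (among the integer gridlines).
3. Assembling these constraints gives the stated polynomial.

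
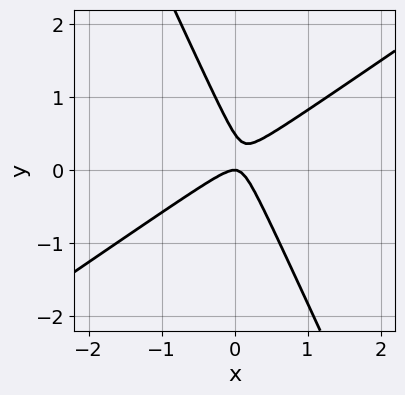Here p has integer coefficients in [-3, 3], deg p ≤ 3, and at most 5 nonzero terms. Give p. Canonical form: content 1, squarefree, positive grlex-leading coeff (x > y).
First, deg p = 2.
Next, reading off the gridlines: one y-axis crossing is at y = 0; it meets the x-axis at x = 0 (among the integer gridlines).
Finally, together with the visible shape, these determine p as stated.

3*x^2 - 3*x*y - 2*y^2 + y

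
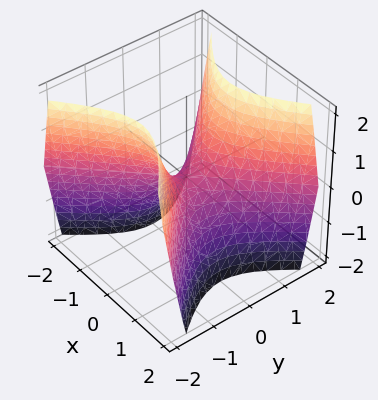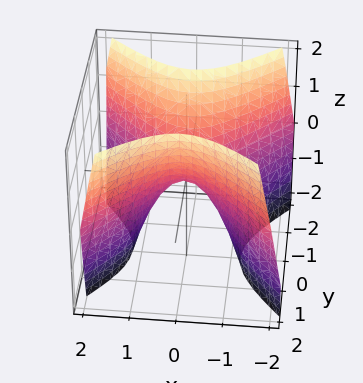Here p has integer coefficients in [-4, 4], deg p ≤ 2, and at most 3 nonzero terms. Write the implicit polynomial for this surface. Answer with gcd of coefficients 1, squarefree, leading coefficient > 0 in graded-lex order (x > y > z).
1. Degree: a hyperbolic paraboloid; a quadric, so deg p = 2.
2. Symmetries: it's symmetric under y → −y, forcing even powers of y; the x ↦ −x reflection is a symmetry, so x appears only in even powers.
3. Observable constraints: one x-axis crossing is at x = 0; it meets the z-axis at z = 0 (among the integer gridlines); it meets the y-axis at y = 0 (among the integer gridlines).
4. Together with the visible shape, these determine p as stated.

3*x^2 - 3*y^2 + 2*z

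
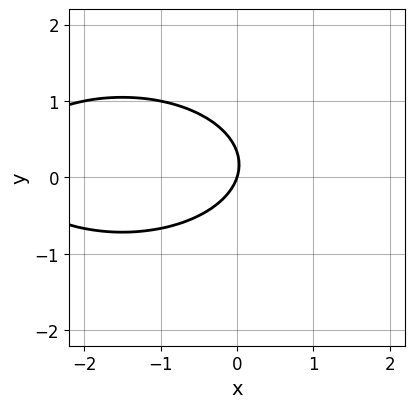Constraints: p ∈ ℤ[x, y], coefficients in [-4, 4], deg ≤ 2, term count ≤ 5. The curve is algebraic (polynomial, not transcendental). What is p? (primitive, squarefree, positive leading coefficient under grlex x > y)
x^2 + 3*y^2 + 3*x - y

First, degree: the shape is more complex than any degree-1 curve, so deg p = 2.
Then, observable constraints: it crosses the y-axis at the gridline y = 0; one x-axis crossing is at x = 0.
Finally, these observations pin down the coefficients.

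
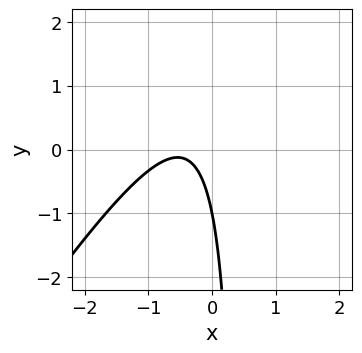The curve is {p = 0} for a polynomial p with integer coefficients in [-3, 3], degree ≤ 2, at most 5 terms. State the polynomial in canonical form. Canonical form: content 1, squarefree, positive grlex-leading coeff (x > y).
3*x^2 - 2*x*y + 3*x + y + 1

(a) deg p = 2. A generic line meets the curve in up to 2 points.
(b) Observable constraints: the curve avoids every integer x-axis point in the box; one y-axis crossing is at y = -1.
(c) Together with the visible shape, these determine p as stated.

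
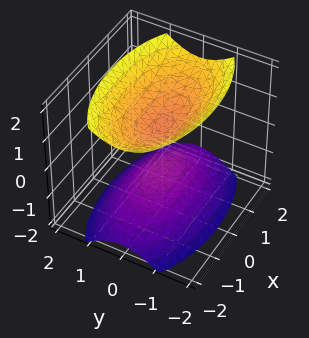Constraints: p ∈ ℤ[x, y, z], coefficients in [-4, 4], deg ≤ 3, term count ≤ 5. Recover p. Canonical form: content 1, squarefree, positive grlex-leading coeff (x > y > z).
(a) There are 2 components.
(b) deg p = 2.
(c) Symmetries: it's symmetric under z → −z, forcing even powers of z; the x ↦ −x reflection is a symmetry, so x appears only in even powers; it's symmetric under y → −y, forcing even powers of y.
(d) Reading off the gridlines: no x-intercept at any integer in the box; it misses every integer gridline on the y-axis.
(e) Assembling these constraints gives the stated polynomial.

x^2 + 3*y^2 - 2*z^2 + 1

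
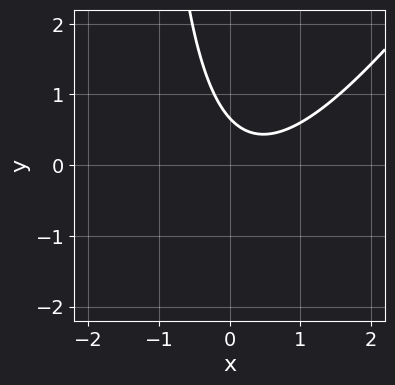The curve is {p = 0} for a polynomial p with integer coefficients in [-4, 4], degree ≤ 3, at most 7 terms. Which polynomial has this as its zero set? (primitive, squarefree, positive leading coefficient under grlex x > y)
3*x^2 - 2*x*y - 2*x - 3*y + 2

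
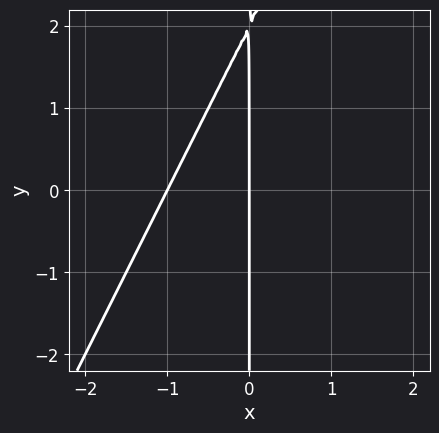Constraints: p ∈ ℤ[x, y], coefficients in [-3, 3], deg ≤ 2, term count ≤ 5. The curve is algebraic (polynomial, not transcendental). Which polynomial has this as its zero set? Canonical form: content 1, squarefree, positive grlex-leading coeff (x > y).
First, degree: a generic line meets the curve in up to 2 points, so deg p = 2.
Then, against the integer gridlines: the visible y-axis segment lies entirely on the curve; the x-axis gridline crossings are at x ∈ {-1, 0}.
Finally, matching integer coefficients to the picture gives p.

2*x^2 - x*y + 2*x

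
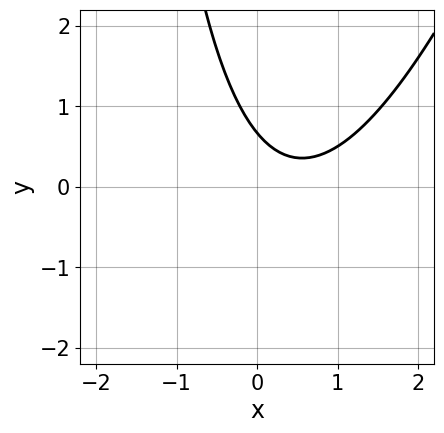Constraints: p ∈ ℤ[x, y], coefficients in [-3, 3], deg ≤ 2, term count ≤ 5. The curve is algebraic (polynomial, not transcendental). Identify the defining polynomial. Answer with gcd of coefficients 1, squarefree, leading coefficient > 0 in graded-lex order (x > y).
3*x^2 - x*y - 3*x - 3*y + 2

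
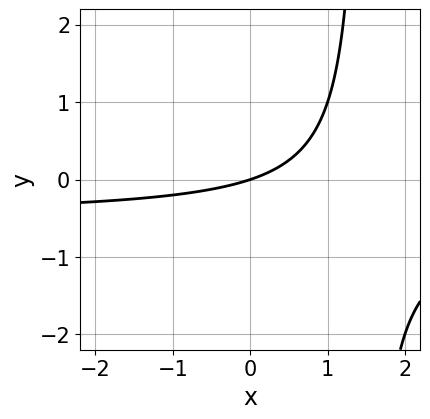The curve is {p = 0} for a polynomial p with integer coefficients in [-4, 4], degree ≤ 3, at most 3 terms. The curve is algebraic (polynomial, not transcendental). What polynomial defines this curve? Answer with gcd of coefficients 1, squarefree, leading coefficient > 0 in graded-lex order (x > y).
2*x*y + x - 3*y

First, deg p = 2. A generic line meets the curve in up to 2 points.
Next, checking where it meets the axes: it crosses the y-axis at the gridline y = 0; it crosses the x-axis at the gridline x = 0.
Finally, these observations pin down the coefficients.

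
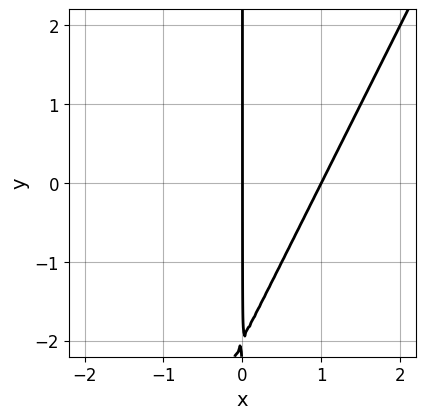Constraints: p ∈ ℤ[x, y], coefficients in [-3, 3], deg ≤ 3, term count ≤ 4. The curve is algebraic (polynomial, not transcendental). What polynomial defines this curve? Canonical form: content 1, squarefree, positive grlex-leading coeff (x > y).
2*x^2 - x*y - 2*x

1. The degree is 2 — no degree-1 curve has this shape.
2. Observable constraints: the visible y-axis segment lies entirely on the curve; among the integer gridlines, it crosses the x-axis at x ∈ {0, 1}.
3. Fitting integer coefficients to these (and the overall shape) gives p.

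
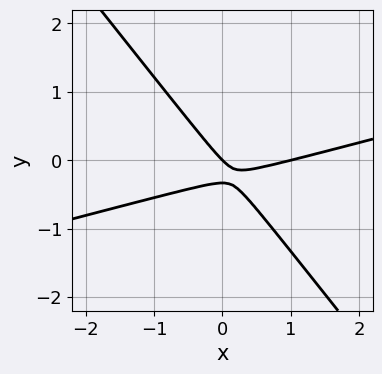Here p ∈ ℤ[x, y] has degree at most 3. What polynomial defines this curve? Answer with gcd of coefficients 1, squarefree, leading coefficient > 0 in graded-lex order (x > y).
1. Degree: the shape is more complex than any degree-1 curve, so deg p = 2.
2. From the visible intercepts: one y-axis crossing is at y = 0; the x-axis gridline crossings are at x ∈ {0, 1}.
3. Matching integer coefficients to the picture gives p.

x^2 - 3*x*y - 3*y^2 - x - y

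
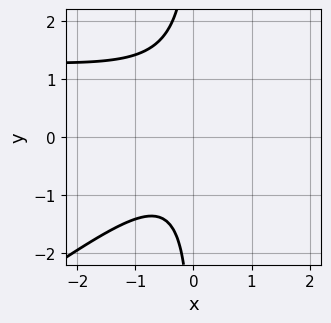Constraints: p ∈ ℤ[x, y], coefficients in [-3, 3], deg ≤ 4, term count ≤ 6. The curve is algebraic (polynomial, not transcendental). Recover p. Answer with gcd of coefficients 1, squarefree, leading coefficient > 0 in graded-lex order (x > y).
2*x^2*y - 3*x*y^2 - 3*x^2 + 2*x*y - 3

First, the degree is 3 — no degree-2 curve has this shape.
Then, from the axis intercepts and sections: the curve avoids every integer x-axis point in the box; it misses every integer gridline on the y-axis.
Finally, the integer polynomial consistent with all of this is the stated p.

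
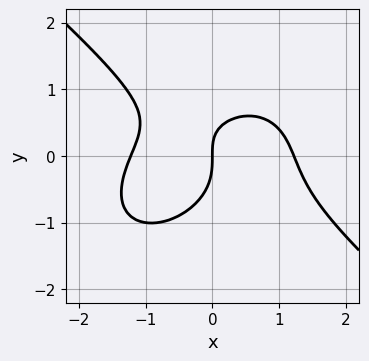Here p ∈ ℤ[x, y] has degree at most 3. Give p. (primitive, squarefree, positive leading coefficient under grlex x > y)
1. The degree is 3 — a generic line meets the curve in up to 3 points.
2. Against the integer gridlines: it crosses the x-axis at the gridline x = 0; it meets the y-axis at y = 0 (among the integer gridlines).
3. Fitting integer coefficients to these (and the overall shape) gives p.

2*x^3 + 3*y^3 + 2*x*y - 3*x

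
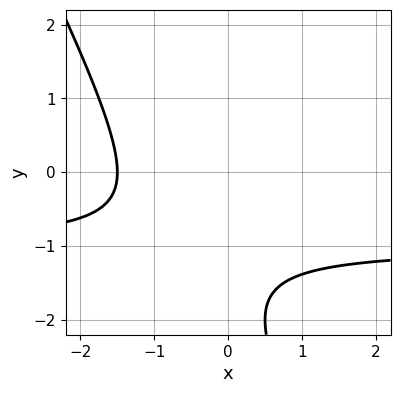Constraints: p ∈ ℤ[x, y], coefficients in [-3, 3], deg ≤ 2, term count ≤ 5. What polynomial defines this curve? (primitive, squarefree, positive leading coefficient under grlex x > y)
Degree: the shape is more complex than any degree-1 curve, so deg p = 2.
From the axis intercepts and sections: no y-intercept at any integer in the box.
Fitting integer coefficients to these (and the overall shape) gives p.

2*x*y + y^2 + 2*x + 3*y + 3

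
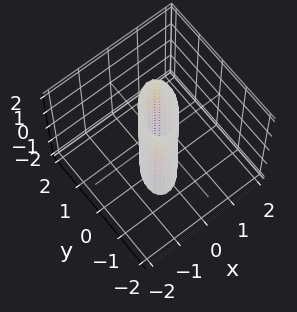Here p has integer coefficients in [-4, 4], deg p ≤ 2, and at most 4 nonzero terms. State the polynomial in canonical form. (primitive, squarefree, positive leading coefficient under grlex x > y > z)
The degree is 2 — the shape is more complex than any degree-1 surface.
From the axis intercepts and sections: no z-intercept at any integer in the box.
Solving for integer coefficients yields p as stated.

3*x^2 - 2*x*y + 2*y^2 - 1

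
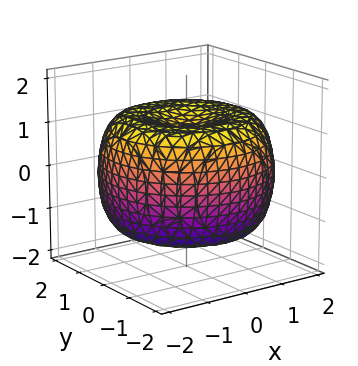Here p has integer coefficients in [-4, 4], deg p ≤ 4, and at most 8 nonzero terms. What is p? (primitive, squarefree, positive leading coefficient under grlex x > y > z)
x^4 + 2*x^2*y^2 + y^4 - 3*x^2 - 3*y^2 + 3*z^2 - 3

(a) Degree: the shape is more complex than any degree-3 surface, so deg p = 4.
(b) Symmetry: every cross-section ⟂ z is a circle, so x, y appear only via x² + y².
(c) Checking where it meets the axes: a circular section at z = -1 has radius between 1 and 2; among the integer gridlines, it crosses the z-axis at z ∈ {-1, 1}.
(d) Together with the visible shape, these determine p as stated.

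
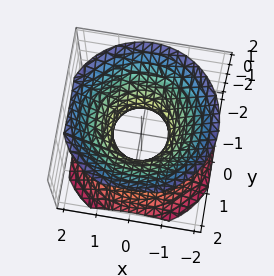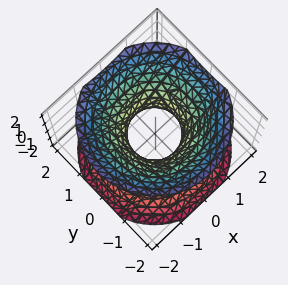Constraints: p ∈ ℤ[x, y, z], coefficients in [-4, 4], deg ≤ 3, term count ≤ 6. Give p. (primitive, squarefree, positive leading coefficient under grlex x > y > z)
3*x^2 + 3*y^2 - 3*z^2 - 2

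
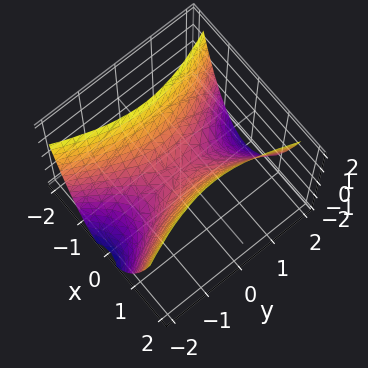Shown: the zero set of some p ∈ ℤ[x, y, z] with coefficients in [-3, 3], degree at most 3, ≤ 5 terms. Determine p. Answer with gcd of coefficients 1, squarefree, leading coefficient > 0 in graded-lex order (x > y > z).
First, the degree is 2 — a saddle surface; a quadric.
Then, symmetries: it's symmetric under y → −y, forcing even powers of y; it's symmetric under x → −x, forcing even powers of x.
Then, reading off the gridlines: it crosses the y-axis at the gridline y = 0; one z-axis crossing is at z = 0.
Finally, fitting integer coefficients to these (and the overall shape) gives p.

3*x^2 - y^2 - 2*z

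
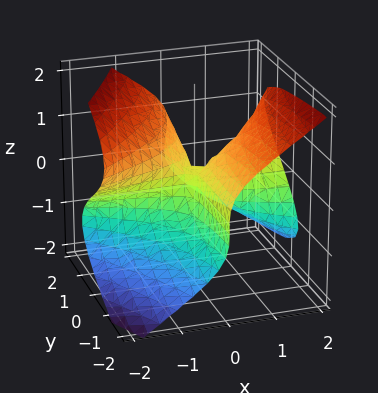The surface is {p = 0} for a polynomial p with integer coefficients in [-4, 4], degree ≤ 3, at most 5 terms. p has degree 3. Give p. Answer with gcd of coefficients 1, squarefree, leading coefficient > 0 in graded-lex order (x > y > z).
(a) Degree: the shape is more complex than any degree-2 surface, so deg p = 3.
(b) Reading off the gridlines: every point of the y-axis in the box is on the surface; the visible x-axis segment lies entirely on the surface.
(c) The integer polynomial consistent with all of this is the stated p.

2*x^2*z + y*z^2 - 3*z^3 - 3*x*y + z^2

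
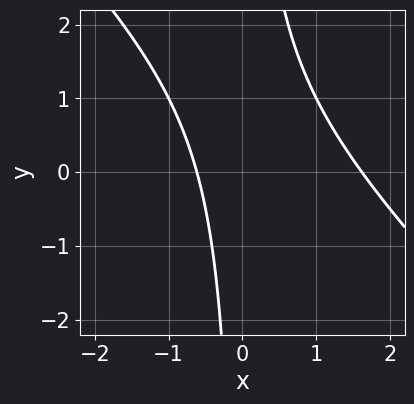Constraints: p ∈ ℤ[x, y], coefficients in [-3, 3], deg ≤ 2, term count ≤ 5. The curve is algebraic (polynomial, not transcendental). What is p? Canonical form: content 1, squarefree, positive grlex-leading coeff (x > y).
1. deg p = 2. No degree-1 curve has this shape.
2. Checking where it meets the axes: no y-intercept at any integer in the box.
3. These observations pin down the coefficients.

x^2 + x*y - x - 1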